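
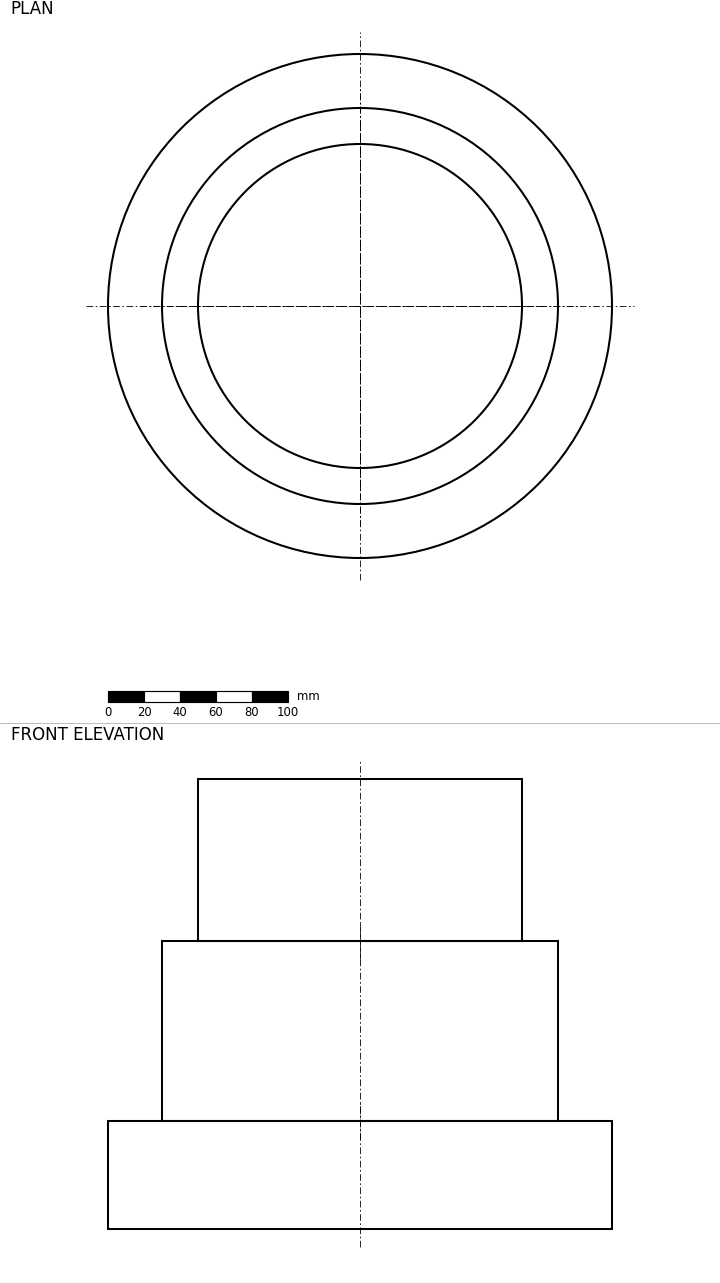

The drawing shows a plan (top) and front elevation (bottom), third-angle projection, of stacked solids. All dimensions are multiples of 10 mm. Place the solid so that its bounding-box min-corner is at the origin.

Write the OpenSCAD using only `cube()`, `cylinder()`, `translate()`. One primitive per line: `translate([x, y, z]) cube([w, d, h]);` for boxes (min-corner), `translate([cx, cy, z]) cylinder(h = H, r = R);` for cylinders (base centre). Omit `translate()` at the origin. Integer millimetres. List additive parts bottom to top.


translate([140, 140, 0]) cylinder(h = 60, r = 140);
translate([140, 140, 60]) cylinder(h = 100, r = 110);
translate([140, 140, 160]) cylinder(h = 90, r = 90);


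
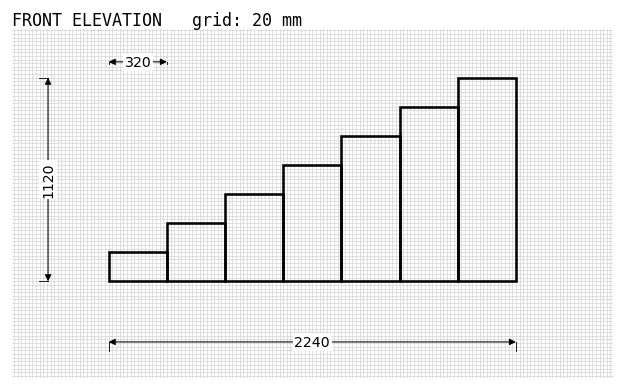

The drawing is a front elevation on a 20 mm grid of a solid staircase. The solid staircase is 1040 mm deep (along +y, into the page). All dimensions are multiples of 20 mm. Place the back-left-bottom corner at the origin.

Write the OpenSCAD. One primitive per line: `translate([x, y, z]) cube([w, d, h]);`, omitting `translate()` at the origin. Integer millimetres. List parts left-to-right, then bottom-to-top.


cube([320, 1040, 160]);
translate([320, 0, 0]) cube([320, 1040, 320]);
translate([640, 0, 0]) cube([320, 1040, 480]);
translate([960, 0, 0]) cube([320, 1040, 640]);
translate([1280, 0, 0]) cube([320, 1040, 800]);
translate([1600, 0, 0]) cube([320, 1040, 960]);
translate([1920, 0, 0]) cube([320, 1040, 1120]);


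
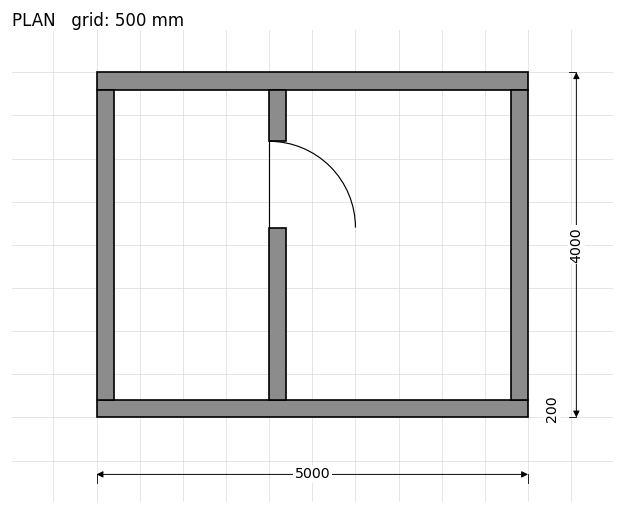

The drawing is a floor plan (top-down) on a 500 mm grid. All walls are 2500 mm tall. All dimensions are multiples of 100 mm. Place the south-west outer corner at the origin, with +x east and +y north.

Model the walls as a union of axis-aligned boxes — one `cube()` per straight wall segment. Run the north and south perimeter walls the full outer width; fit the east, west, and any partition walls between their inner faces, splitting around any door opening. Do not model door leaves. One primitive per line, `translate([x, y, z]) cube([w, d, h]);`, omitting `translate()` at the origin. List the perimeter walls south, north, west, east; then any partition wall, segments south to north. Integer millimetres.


cube([5000, 200, 2500]);
translate([0, 3800, 0]) cube([5000, 200, 2500]);
translate([0, 200, 0]) cube([200, 3600, 2500]);
translate([4800, 200, 0]) cube([200, 3600, 2500]);
translate([2000, 200, 0]) cube([200, 2000, 2500]);
translate([2000, 3200, 0]) cube([200, 600, 2500]);


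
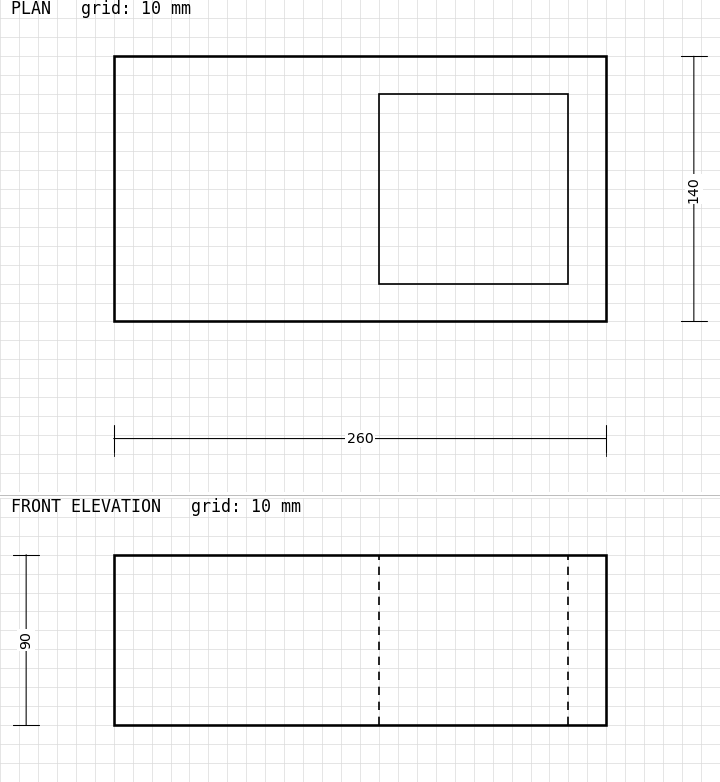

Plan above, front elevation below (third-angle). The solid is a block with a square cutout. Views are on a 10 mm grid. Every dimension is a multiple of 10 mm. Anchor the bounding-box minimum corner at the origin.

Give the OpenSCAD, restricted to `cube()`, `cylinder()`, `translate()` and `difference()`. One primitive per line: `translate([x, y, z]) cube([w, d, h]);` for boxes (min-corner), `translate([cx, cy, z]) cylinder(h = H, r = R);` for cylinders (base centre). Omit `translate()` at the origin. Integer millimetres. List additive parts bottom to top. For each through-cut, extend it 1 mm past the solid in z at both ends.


difference() {
  cube([260, 140, 90]);
  translate([140, 20, -1]) cube([100, 100, 92]);
}


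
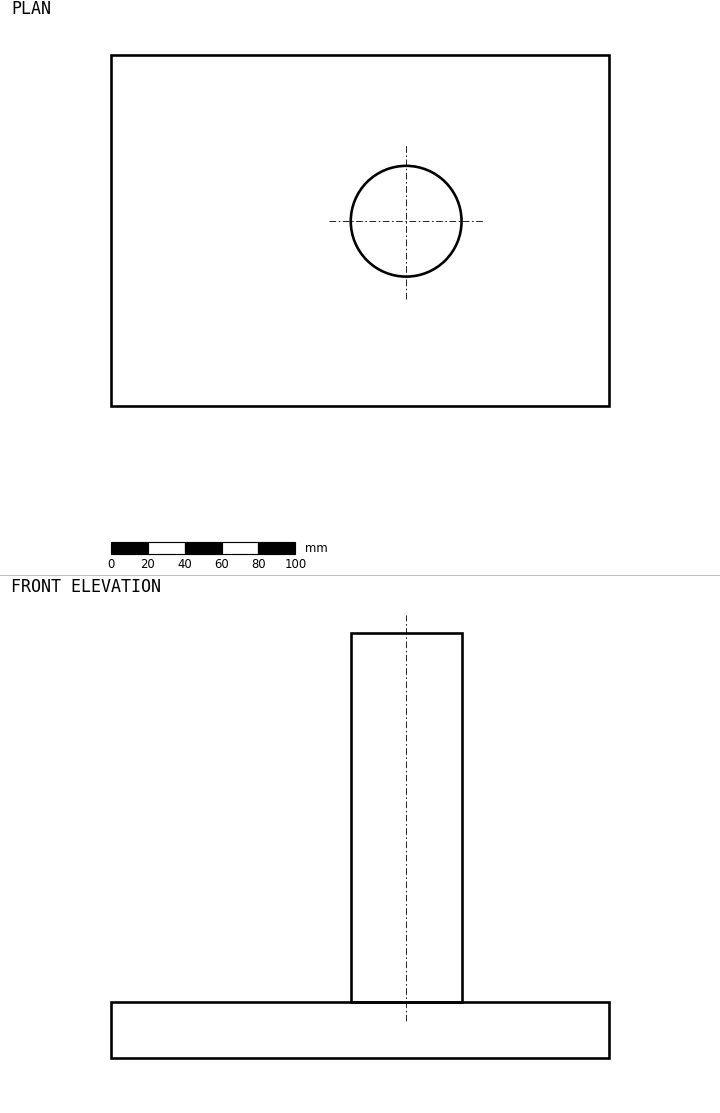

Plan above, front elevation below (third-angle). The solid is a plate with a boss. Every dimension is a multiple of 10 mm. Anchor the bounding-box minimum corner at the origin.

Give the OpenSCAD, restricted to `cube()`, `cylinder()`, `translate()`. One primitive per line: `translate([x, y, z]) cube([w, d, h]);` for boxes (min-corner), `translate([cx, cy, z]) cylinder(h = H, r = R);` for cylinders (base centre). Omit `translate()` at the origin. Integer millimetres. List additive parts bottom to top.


cube([270, 190, 30]);
translate([160, 100, 30]) cylinder(h = 200, r = 30);


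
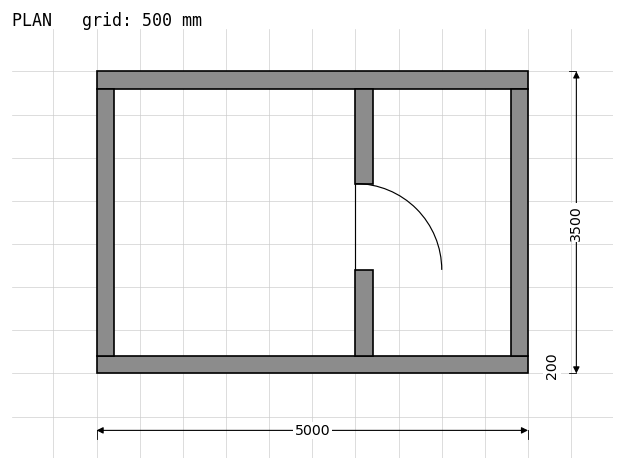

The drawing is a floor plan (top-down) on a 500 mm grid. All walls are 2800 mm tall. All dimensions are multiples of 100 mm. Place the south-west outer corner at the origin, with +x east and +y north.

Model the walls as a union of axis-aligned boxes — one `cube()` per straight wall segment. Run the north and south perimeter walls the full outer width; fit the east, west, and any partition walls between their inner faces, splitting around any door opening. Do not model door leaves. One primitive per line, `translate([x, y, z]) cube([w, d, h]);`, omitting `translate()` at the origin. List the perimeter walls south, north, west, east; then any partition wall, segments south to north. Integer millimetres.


cube([5000, 200, 2800]);
translate([0, 3300, 0]) cube([5000, 200, 2800]);
translate([0, 200, 0]) cube([200, 3100, 2800]);
translate([4800, 200, 0]) cube([200, 3100, 2800]);
translate([3000, 200, 0]) cube([200, 1000, 2800]);
translate([3000, 2200, 0]) cube([200, 1100, 2800]);


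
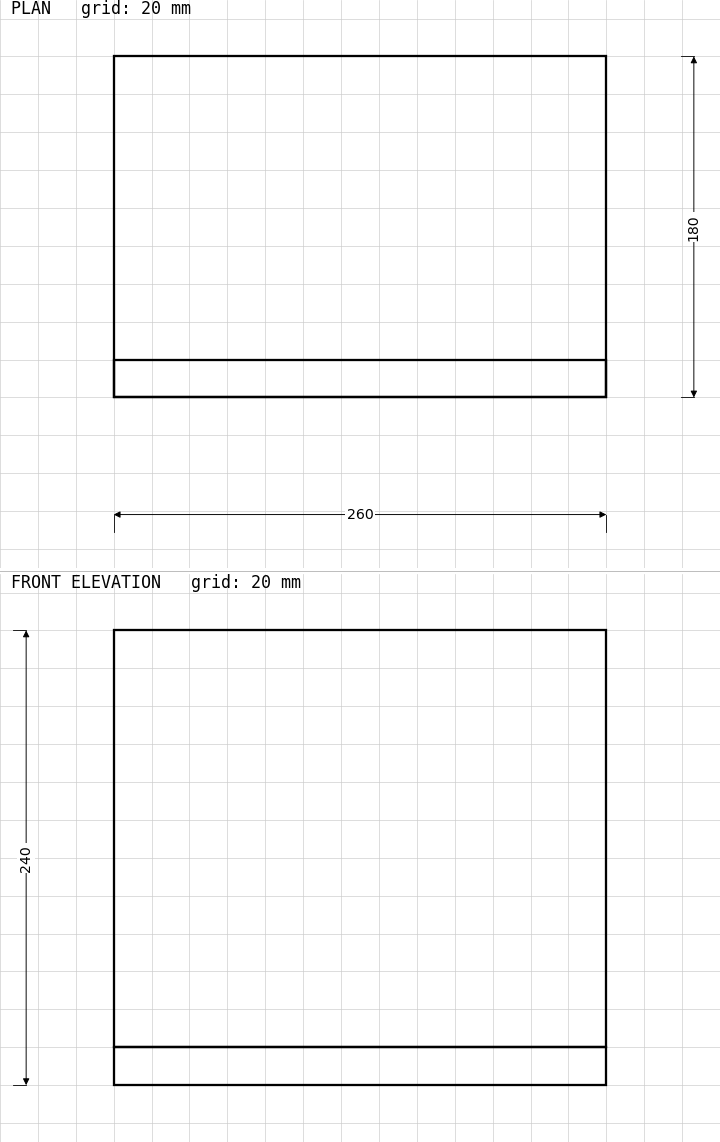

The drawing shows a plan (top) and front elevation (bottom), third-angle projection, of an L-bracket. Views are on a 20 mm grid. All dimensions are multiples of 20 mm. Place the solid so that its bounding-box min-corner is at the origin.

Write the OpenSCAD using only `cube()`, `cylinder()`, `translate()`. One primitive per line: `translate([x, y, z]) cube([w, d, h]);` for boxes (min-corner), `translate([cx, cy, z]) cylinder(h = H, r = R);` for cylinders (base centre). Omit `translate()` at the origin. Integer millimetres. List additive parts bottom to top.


cube([260, 180, 20]);
translate([0, 0, 20]) cube([260, 20, 220]);


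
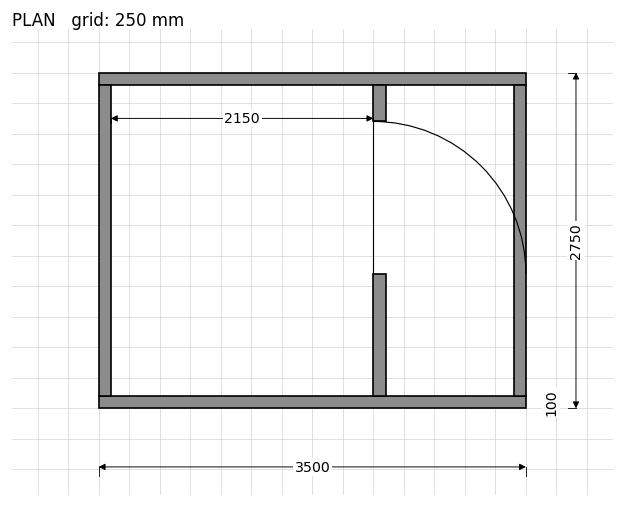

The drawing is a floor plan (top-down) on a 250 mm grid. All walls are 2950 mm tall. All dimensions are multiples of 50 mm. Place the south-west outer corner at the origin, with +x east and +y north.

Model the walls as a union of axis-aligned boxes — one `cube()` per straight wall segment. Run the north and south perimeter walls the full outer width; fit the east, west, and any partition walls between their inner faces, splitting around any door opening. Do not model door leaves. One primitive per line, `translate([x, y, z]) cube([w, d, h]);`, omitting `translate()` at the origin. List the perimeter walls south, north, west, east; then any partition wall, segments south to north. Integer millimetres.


cube([3500, 100, 2950]);
translate([0, 2650, 0]) cube([3500, 100, 2950]);
translate([0, 100, 0]) cube([100, 2550, 2950]);
translate([3400, 100, 0]) cube([100, 2550, 2950]);
translate([2250, 100, 0]) cube([100, 1000, 2950]);
translate([2250, 2350, 0]) cube([100, 300, 2950]);


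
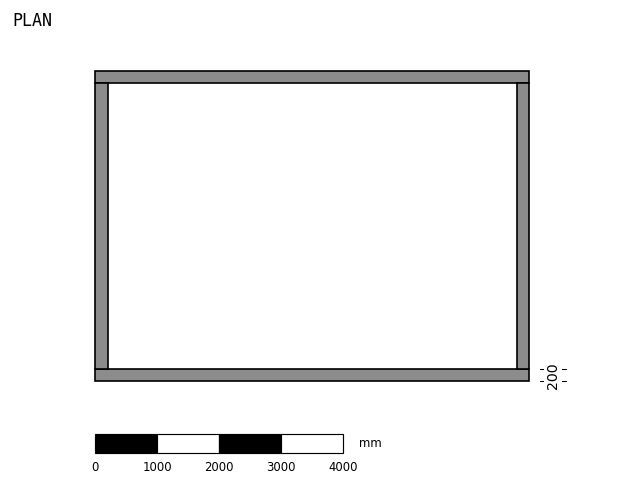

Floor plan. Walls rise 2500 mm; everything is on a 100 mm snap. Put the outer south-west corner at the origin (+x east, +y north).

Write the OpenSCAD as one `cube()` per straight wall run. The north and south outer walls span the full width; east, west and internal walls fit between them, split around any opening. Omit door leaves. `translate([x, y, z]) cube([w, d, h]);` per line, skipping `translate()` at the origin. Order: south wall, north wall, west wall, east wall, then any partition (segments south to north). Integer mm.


cube([7000, 200, 2500]);
translate([0, 4800, 0]) cube([7000, 200, 2500]);
translate([0, 200, 0]) cube([200, 4600, 2500]);
translate([6800, 200, 0]) cube([200, 4600, 2500]);


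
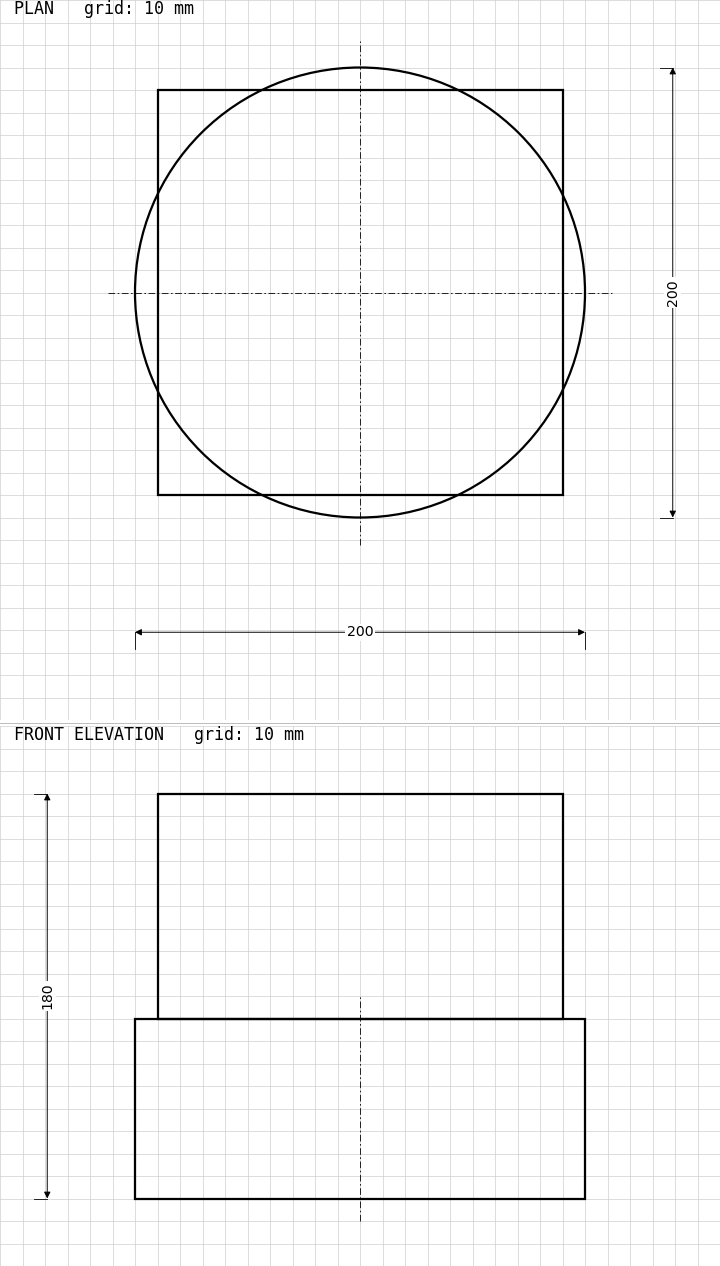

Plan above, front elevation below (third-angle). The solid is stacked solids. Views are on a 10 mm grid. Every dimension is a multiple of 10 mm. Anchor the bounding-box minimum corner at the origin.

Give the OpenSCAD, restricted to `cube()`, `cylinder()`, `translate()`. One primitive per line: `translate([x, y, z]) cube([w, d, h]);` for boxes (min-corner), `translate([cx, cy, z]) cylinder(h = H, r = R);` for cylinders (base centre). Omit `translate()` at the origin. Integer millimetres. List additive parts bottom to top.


translate([100, 100, 0]) cylinder(h = 80, r = 100);
translate([10, 10, 80]) cube([180, 180, 100]);


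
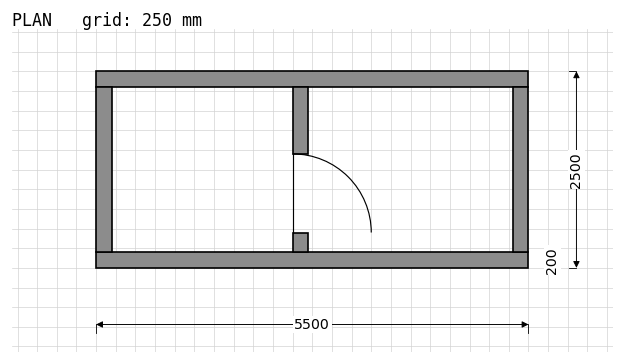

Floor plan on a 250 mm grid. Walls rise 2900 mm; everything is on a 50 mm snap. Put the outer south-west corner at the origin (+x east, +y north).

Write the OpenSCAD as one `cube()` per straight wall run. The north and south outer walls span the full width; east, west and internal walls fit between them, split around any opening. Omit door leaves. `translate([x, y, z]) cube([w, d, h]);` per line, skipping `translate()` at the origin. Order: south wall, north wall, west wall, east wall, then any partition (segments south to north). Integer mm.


cube([5500, 200, 2900]);
translate([0, 2300, 0]) cube([5500, 200, 2900]);
translate([0, 200, 0]) cube([200, 2100, 2900]);
translate([5300, 200, 0]) cube([200, 2100, 2900]);
translate([2500, 200, 0]) cube([200, 250, 2900]);
translate([2500, 1450, 0]) cube([200, 850, 2900]);


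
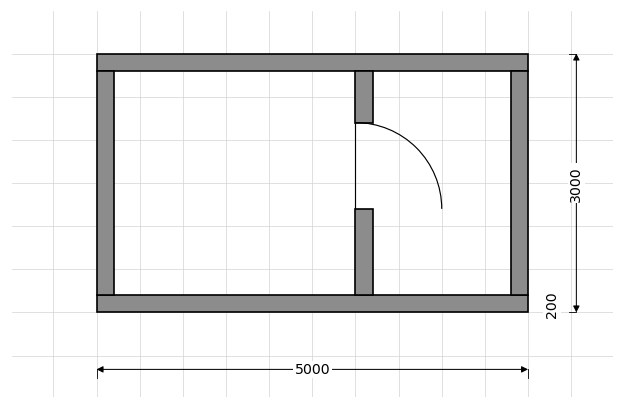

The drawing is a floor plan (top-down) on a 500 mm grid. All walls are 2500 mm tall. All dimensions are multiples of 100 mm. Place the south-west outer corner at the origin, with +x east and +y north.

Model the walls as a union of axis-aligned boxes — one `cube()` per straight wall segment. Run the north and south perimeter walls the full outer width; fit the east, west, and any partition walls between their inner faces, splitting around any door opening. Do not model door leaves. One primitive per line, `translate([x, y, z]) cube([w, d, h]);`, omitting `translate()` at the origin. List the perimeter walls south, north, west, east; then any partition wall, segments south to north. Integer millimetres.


cube([5000, 200, 2500]);
translate([0, 2800, 0]) cube([5000, 200, 2500]);
translate([0, 200, 0]) cube([200, 2600, 2500]);
translate([4800, 200, 0]) cube([200, 2600, 2500]);
translate([3000, 200, 0]) cube([200, 1000, 2500]);
translate([3000, 2200, 0]) cube([200, 600, 2500]);


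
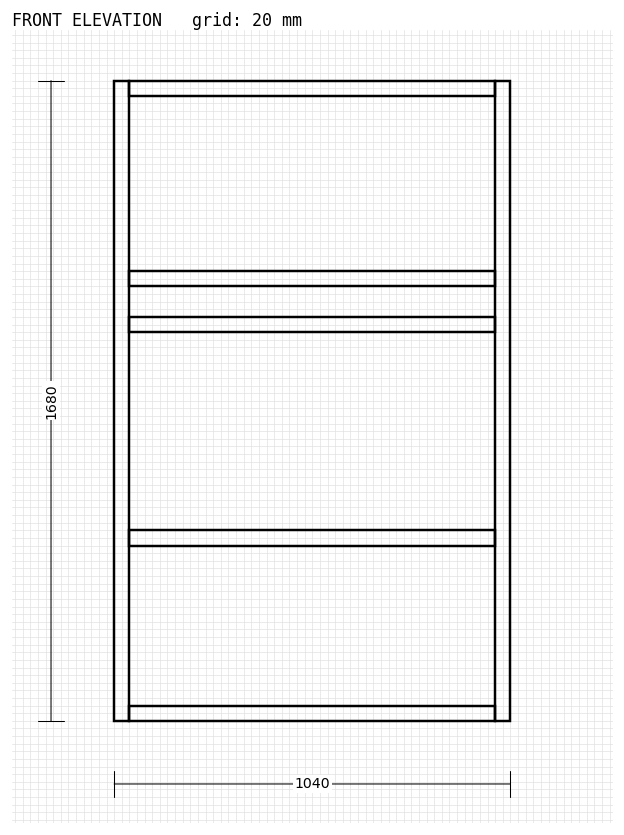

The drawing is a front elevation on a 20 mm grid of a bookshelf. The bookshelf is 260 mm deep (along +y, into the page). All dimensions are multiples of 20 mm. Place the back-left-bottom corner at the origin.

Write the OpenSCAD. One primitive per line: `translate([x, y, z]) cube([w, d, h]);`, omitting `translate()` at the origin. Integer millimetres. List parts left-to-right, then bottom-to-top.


cube([40, 260, 1680]);
translate([40, 0, 0]) cube([960, 260, 40]);
translate([40, 0, 460]) cube([960, 260, 40]);
translate([40, 0, 1020]) cube([960, 260, 40]);
translate([40, 0, 1140]) cube([960, 260, 40]);
translate([40, 0, 1640]) cube([960, 260, 40]);
translate([1000, 0, 0]) cube([40, 260, 1680]);


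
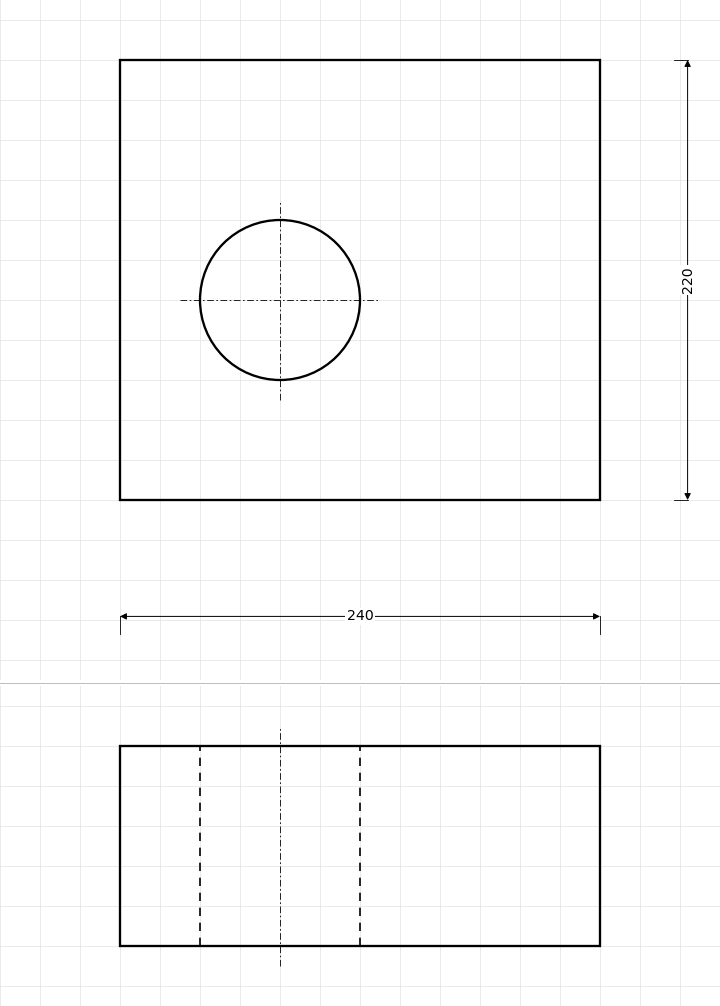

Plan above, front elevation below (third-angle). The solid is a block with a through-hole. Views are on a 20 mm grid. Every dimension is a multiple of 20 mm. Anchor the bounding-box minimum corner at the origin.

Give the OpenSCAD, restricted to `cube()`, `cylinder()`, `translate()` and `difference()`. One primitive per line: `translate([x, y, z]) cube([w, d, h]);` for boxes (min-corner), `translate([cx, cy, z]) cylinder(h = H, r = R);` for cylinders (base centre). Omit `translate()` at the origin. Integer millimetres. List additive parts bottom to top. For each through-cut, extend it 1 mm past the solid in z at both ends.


difference() {
  cube([240, 220, 100]);
  translate([80, 100, -1]) cylinder(h = 102, r = 40);
}


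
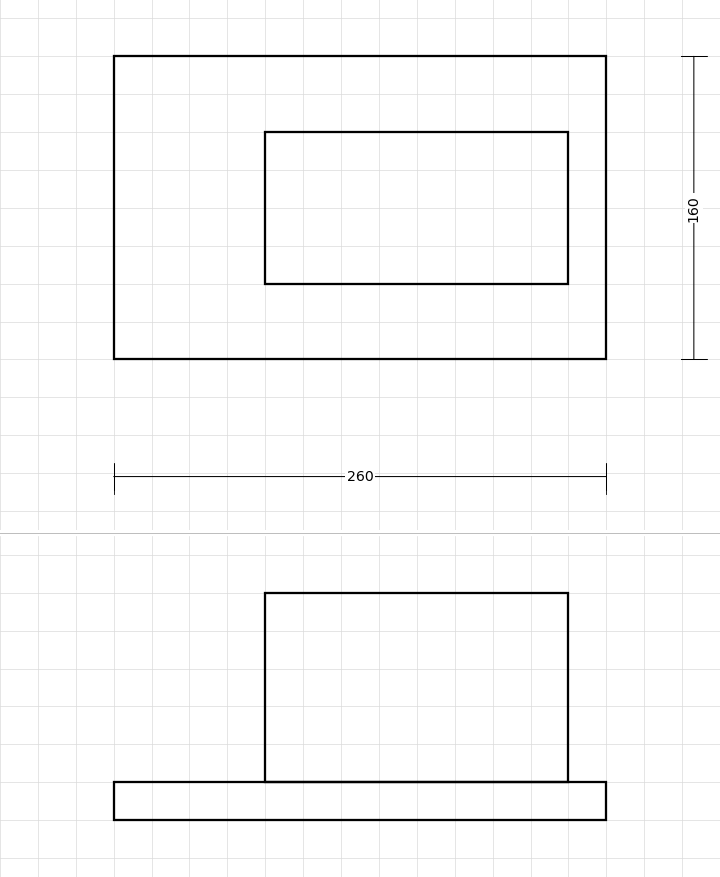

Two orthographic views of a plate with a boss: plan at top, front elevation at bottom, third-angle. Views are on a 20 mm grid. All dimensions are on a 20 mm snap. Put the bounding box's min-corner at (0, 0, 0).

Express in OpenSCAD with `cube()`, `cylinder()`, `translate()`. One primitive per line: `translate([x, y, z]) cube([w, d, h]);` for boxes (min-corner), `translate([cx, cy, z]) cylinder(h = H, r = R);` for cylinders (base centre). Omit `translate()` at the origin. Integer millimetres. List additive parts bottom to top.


cube([260, 160, 20]);
translate([80, 40, 20]) cube([160, 80, 100]);


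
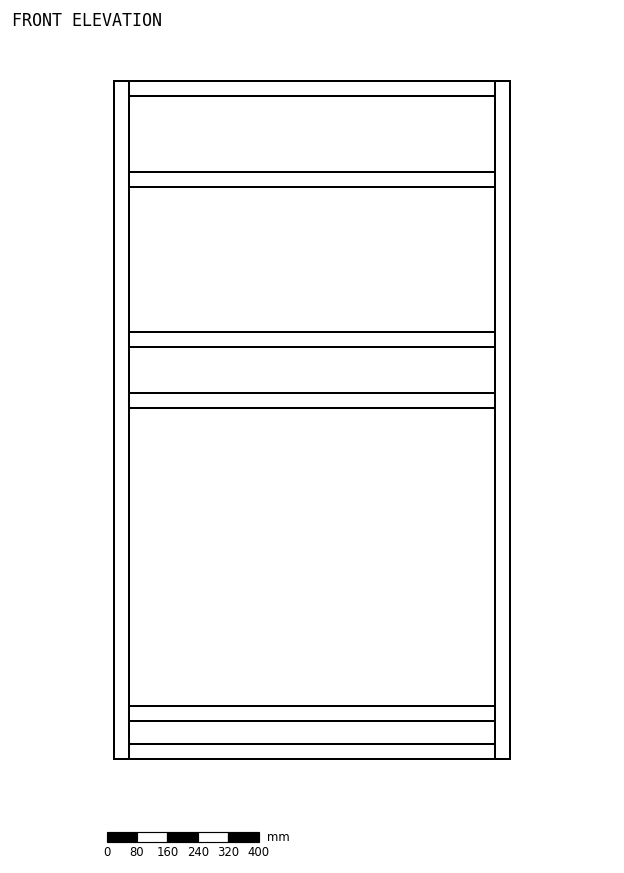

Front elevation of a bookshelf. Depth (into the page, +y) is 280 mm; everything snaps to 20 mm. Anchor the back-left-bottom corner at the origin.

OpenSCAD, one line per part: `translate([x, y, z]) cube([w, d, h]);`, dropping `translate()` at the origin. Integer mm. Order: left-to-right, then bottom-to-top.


cube([40, 280, 1780]);
translate([40, 0, 0]) cube([960, 280, 40]);
translate([40, 0, 100]) cube([960, 280, 40]);
translate([40, 0, 920]) cube([960, 280, 40]);
translate([40, 0, 1080]) cube([960, 280, 40]);
translate([40, 0, 1500]) cube([960, 280, 40]);
translate([40, 0, 1740]) cube([960, 280, 40]);
translate([1000, 0, 0]) cube([40, 280, 1780]);


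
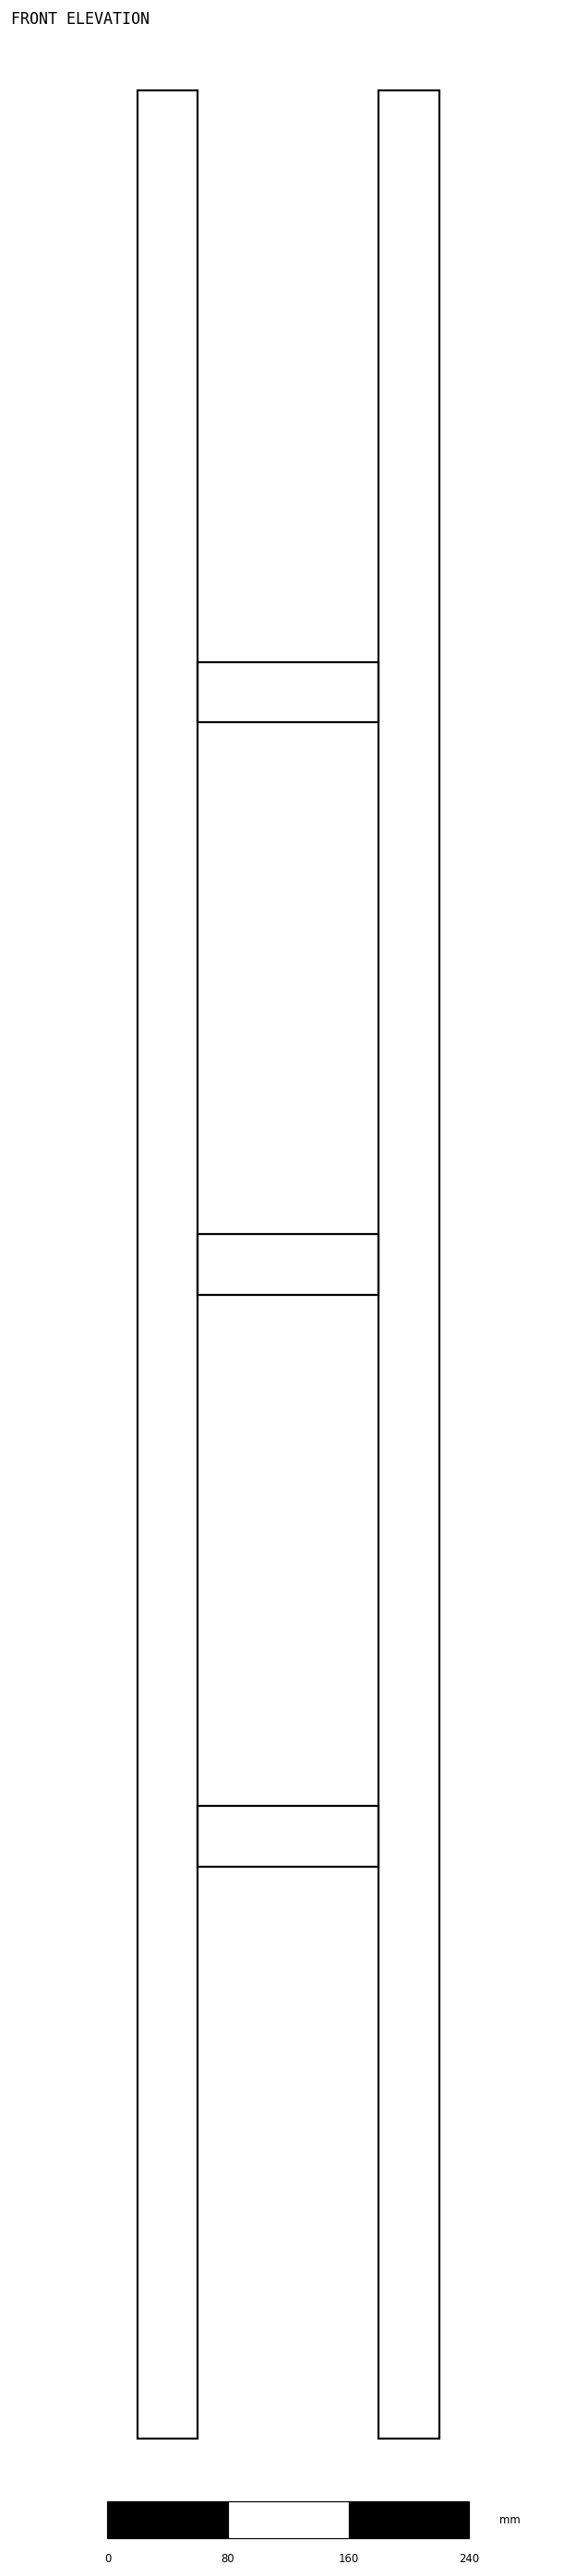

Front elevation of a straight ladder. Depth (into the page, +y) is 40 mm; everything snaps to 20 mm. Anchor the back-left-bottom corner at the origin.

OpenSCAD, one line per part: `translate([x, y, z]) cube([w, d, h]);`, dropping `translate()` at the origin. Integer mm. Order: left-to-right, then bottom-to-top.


cube([40, 40, 1560]);
translate([40, 0, 380]) cube([120, 40, 40]);
translate([40, 0, 760]) cube([120, 40, 40]);
translate([40, 0, 1140]) cube([120, 40, 40]);
translate([160, 0, 0]) cube([40, 40, 1560]);


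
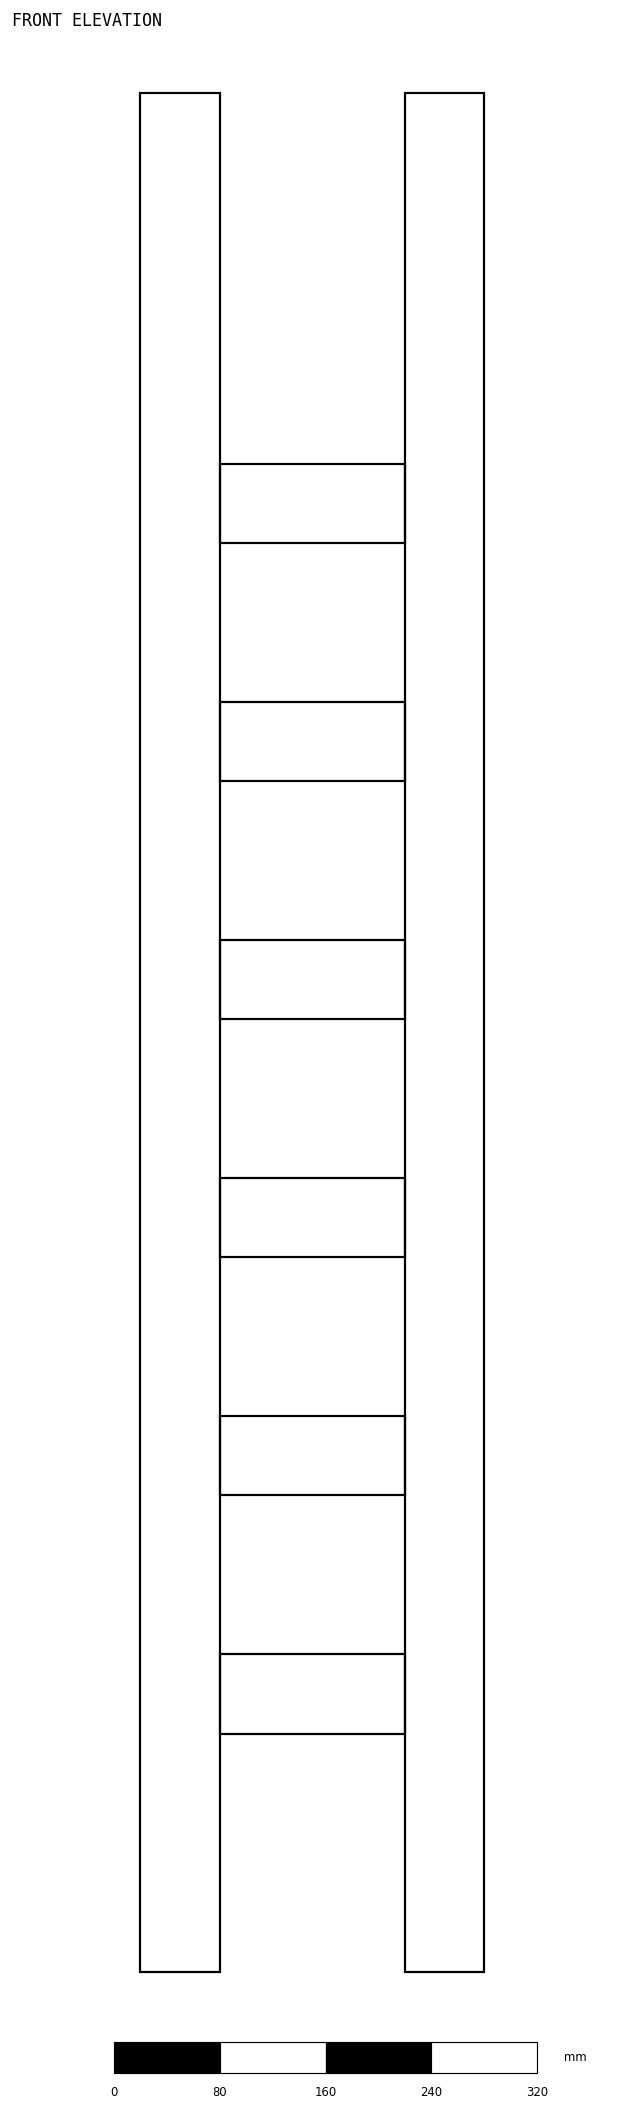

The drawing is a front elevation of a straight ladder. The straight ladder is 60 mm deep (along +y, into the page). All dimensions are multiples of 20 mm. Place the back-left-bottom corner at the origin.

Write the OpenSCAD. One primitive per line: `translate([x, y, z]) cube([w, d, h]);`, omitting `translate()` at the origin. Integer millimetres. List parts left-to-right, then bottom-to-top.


cube([60, 60, 1420]);
translate([60, 0, 180]) cube([140, 60, 60]);
translate([60, 0, 360]) cube([140, 60, 60]);
translate([60, 0, 540]) cube([140, 60, 60]);
translate([60, 0, 720]) cube([140, 60, 60]);
translate([60, 0, 900]) cube([140, 60, 60]);
translate([60, 0, 1080]) cube([140, 60, 60]);
translate([200, 0, 0]) cube([60, 60, 1420]);


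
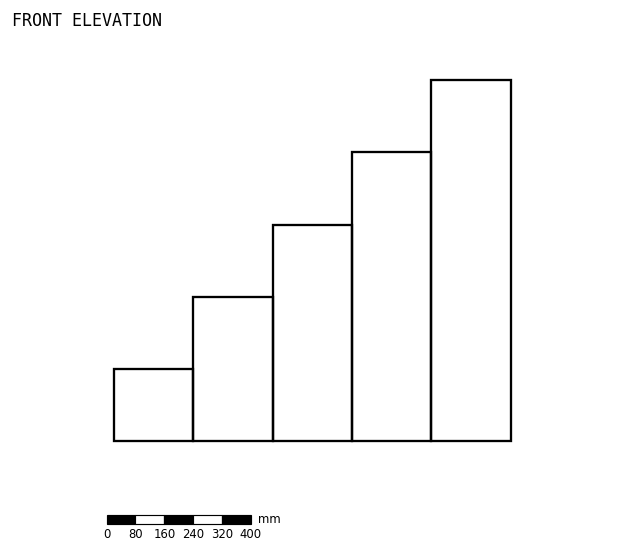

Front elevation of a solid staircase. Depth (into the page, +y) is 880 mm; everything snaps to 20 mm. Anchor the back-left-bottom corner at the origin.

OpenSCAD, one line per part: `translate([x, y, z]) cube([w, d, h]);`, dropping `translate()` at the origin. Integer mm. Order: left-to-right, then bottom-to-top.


cube([220, 880, 200]);
translate([220, 0, 0]) cube([220, 880, 400]);
translate([440, 0, 0]) cube([220, 880, 600]);
translate([660, 0, 0]) cube([220, 880, 800]);
translate([880, 0, 0]) cube([220, 880, 1000]);


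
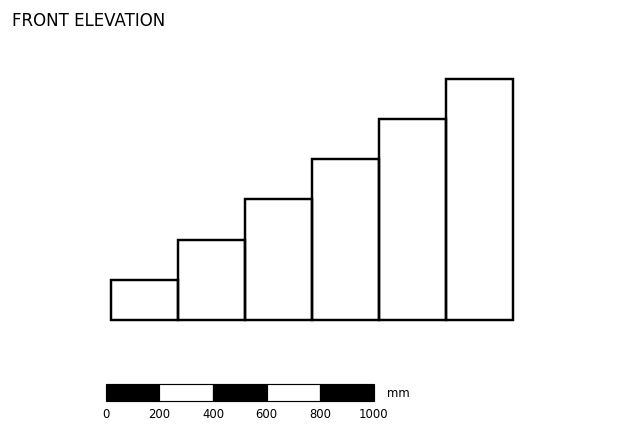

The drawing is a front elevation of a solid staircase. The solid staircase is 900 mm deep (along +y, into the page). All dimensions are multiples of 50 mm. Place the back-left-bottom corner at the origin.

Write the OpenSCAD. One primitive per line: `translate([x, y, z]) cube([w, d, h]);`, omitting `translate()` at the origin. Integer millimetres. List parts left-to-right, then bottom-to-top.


cube([250, 900, 150]);
translate([250, 0, 0]) cube([250, 900, 300]);
translate([500, 0, 0]) cube([250, 900, 450]);
translate([750, 0, 0]) cube([250, 900, 600]);
translate([1000, 0, 0]) cube([250, 900, 750]);
translate([1250, 0, 0]) cube([250, 900, 900]);


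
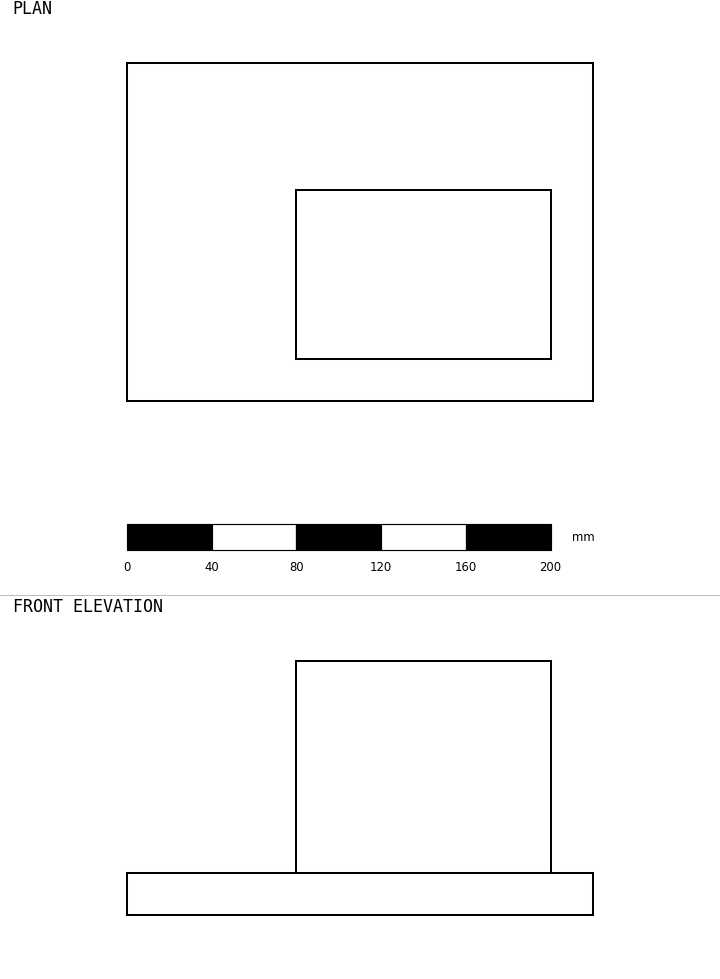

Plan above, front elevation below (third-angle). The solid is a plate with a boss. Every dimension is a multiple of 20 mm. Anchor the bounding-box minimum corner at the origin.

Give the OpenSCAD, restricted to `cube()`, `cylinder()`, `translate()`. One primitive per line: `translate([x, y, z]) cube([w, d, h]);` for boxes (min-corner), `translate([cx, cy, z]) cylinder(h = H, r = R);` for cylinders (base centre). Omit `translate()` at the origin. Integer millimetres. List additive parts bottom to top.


cube([220, 160, 20]);
translate([80, 20, 20]) cube([120, 80, 100]);


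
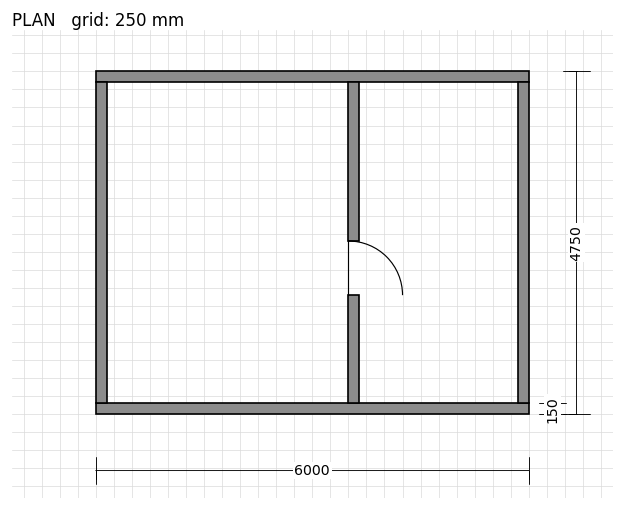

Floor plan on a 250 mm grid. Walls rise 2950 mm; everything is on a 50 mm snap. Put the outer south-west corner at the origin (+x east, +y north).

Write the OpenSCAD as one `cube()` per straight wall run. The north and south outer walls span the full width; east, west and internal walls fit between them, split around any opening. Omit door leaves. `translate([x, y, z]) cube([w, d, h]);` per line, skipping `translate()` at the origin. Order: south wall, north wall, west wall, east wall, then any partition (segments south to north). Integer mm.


cube([6000, 150, 2950]);
translate([0, 4600, 0]) cube([6000, 150, 2950]);
translate([0, 150, 0]) cube([150, 4450, 2950]);
translate([5850, 150, 0]) cube([150, 4450, 2950]);
translate([3500, 150, 0]) cube([150, 1500, 2950]);
translate([3500, 2400, 0]) cube([150, 2200, 2950]);


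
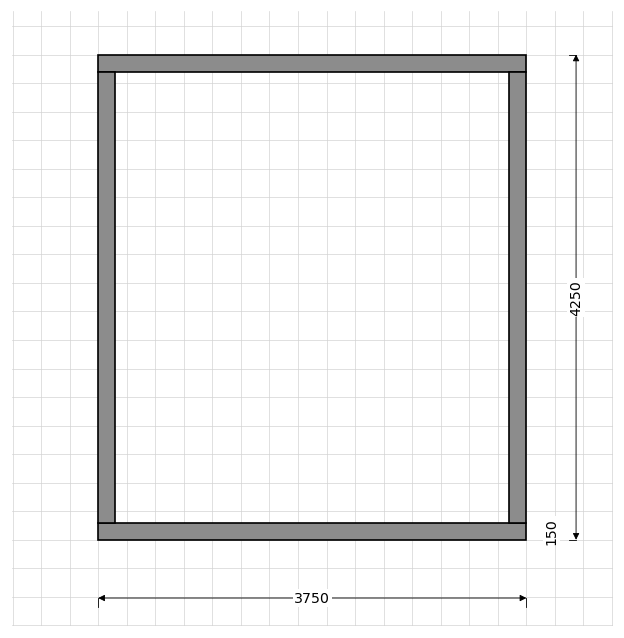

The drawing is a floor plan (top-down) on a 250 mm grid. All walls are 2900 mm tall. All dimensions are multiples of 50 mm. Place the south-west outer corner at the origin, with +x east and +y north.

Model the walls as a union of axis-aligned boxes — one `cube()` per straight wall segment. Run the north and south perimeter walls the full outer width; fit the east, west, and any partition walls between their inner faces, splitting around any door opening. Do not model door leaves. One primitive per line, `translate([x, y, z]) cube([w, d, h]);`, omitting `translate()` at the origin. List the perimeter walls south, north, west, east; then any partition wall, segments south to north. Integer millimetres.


cube([3750, 150, 2900]);
translate([0, 4100, 0]) cube([3750, 150, 2900]);
translate([0, 150, 0]) cube([150, 3950, 2900]);
translate([3600, 150, 0]) cube([150, 3950, 2900]);


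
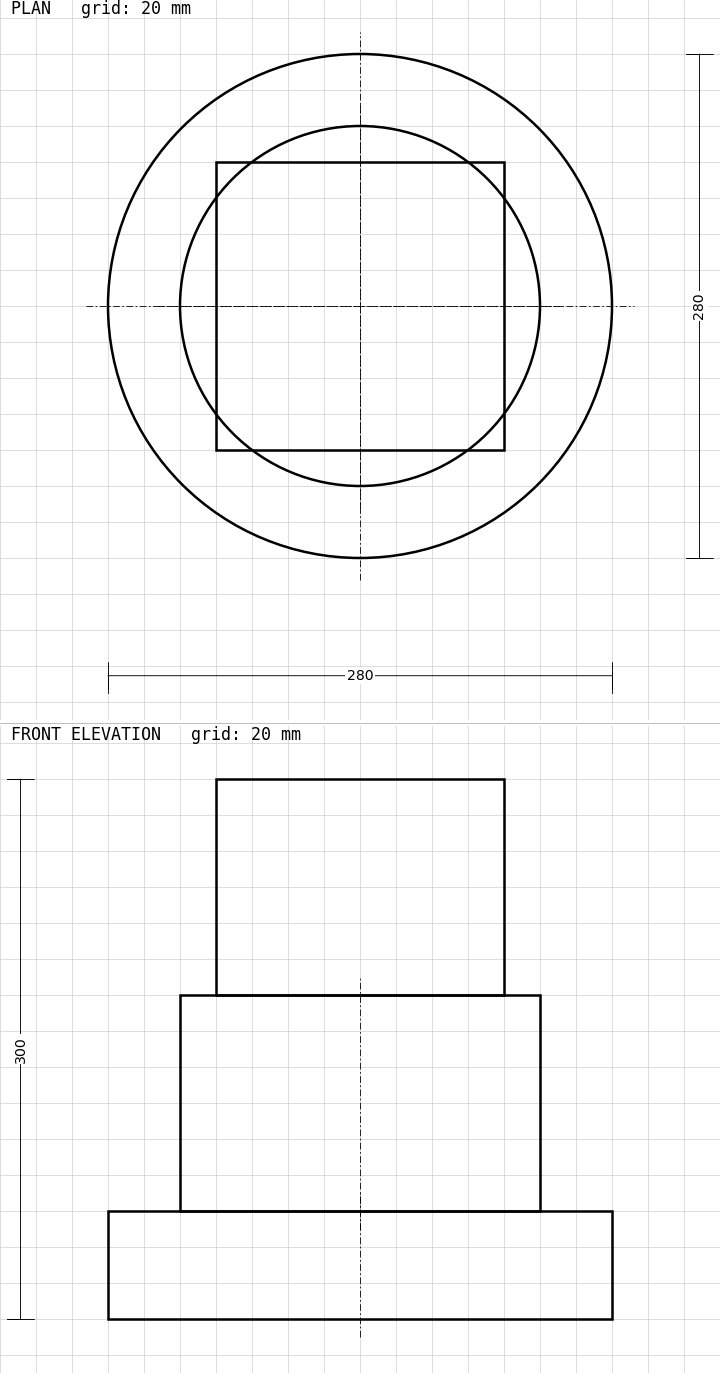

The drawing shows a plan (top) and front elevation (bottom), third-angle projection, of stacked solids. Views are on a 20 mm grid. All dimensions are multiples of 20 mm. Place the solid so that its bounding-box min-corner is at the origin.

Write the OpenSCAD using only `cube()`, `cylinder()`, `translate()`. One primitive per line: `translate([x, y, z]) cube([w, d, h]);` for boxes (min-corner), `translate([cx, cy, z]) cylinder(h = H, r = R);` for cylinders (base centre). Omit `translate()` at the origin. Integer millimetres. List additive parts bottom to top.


translate([140, 140, 0]) cylinder(h = 60, r = 140);
translate([140, 140, 60]) cylinder(h = 120, r = 100);
translate([60, 60, 180]) cube([160, 160, 120]);


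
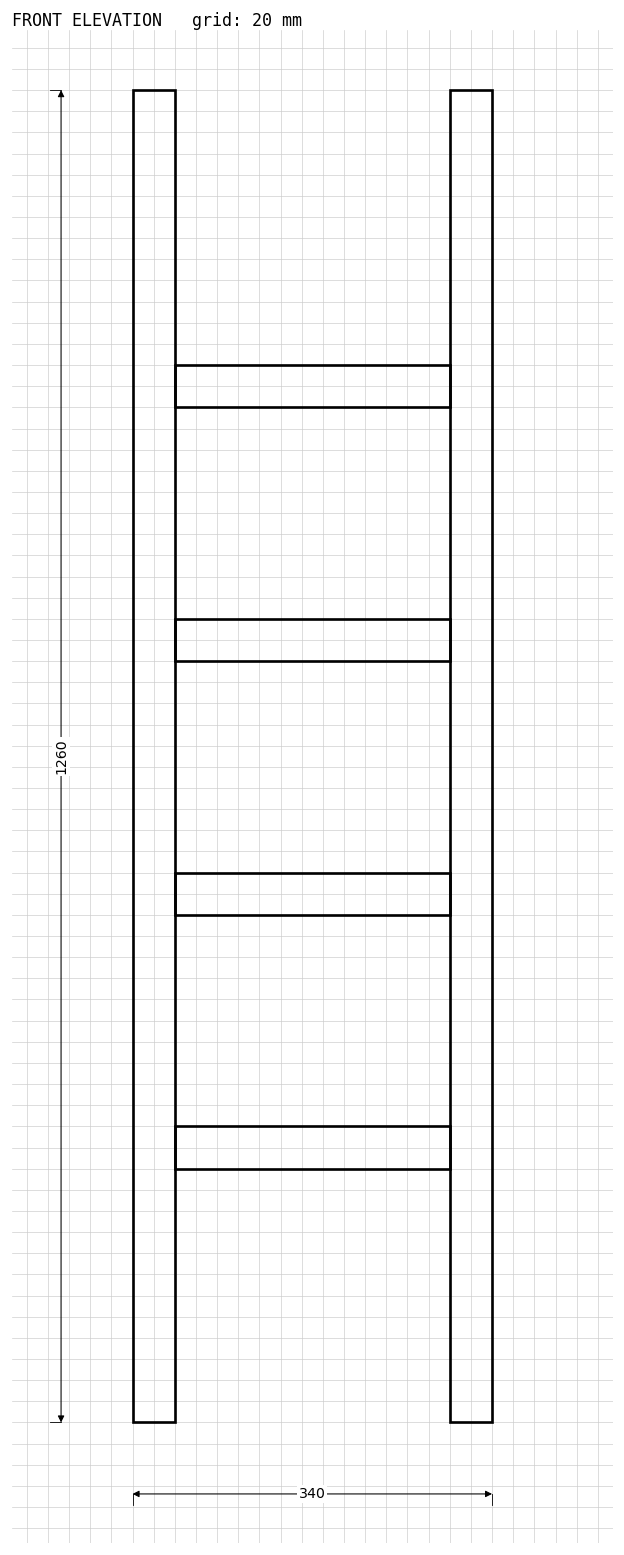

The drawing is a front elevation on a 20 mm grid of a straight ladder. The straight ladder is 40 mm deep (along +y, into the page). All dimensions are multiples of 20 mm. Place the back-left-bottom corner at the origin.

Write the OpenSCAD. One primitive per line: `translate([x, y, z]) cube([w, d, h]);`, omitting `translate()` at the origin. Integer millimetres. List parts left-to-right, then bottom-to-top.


cube([40, 40, 1260]);
translate([40, 0, 240]) cube([260, 40, 40]);
translate([40, 0, 480]) cube([260, 40, 40]);
translate([40, 0, 720]) cube([260, 40, 40]);
translate([40, 0, 960]) cube([260, 40, 40]);
translate([300, 0, 0]) cube([40, 40, 1260]);


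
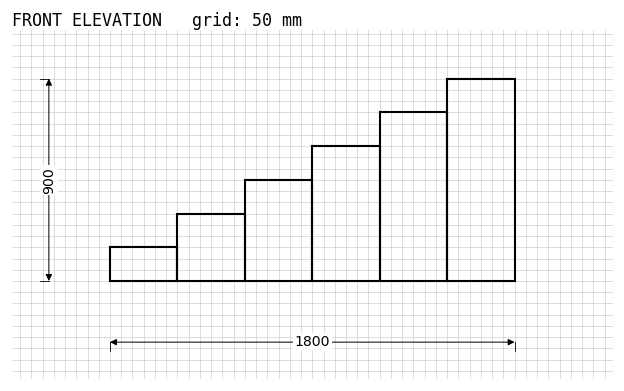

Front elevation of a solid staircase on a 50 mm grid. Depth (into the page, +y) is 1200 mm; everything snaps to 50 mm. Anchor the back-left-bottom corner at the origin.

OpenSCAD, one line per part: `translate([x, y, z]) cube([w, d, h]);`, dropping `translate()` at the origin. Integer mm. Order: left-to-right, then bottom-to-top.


cube([300, 1200, 150]);
translate([300, 0, 0]) cube([300, 1200, 300]);
translate([600, 0, 0]) cube([300, 1200, 450]);
translate([900, 0, 0]) cube([300, 1200, 600]);
translate([1200, 0, 0]) cube([300, 1200, 750]);
translate([1500, 0, 0]) cube([300, 1200, 900]);


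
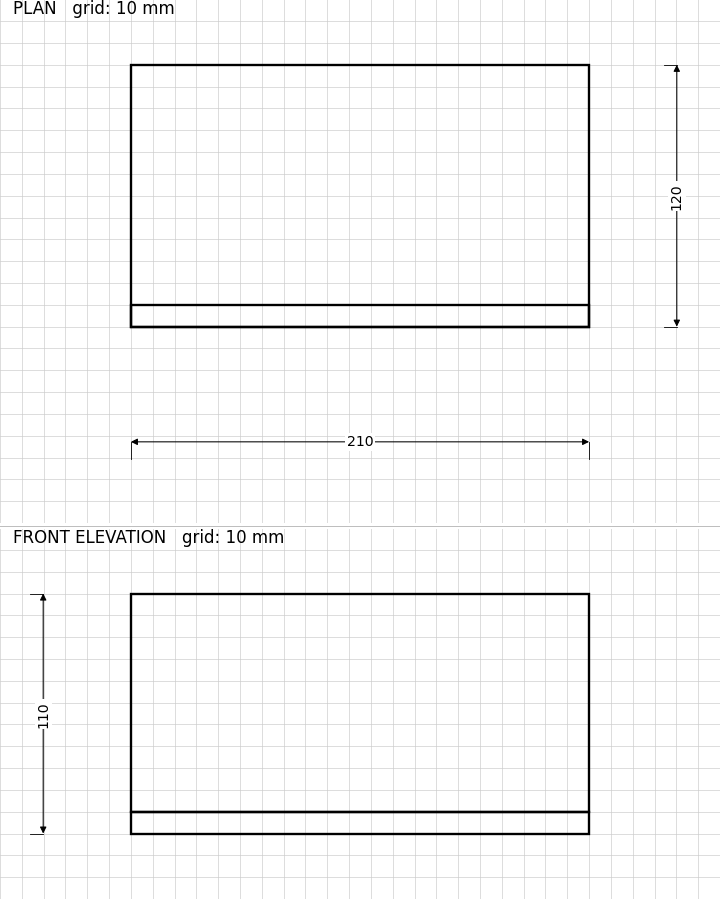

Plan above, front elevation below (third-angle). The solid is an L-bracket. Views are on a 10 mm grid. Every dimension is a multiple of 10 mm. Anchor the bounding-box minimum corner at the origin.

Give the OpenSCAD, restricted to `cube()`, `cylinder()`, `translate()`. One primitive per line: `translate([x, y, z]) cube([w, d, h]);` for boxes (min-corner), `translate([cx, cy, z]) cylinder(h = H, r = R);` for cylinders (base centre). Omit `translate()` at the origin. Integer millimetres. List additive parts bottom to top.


cube([210, 120, 10]);
translate([0, 0, 10]) cube([210, 10, 100]);


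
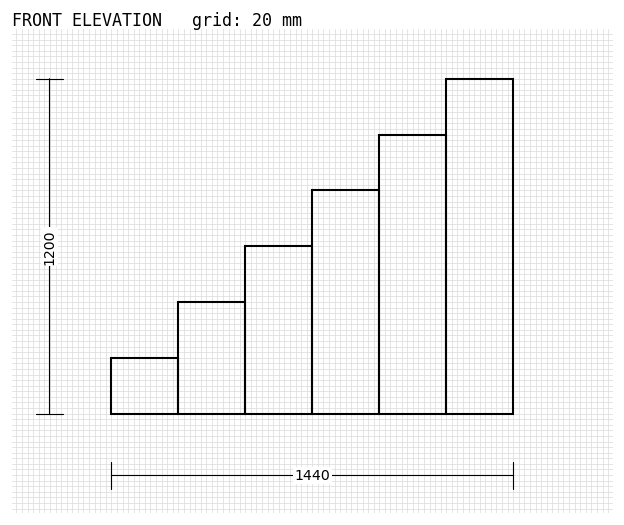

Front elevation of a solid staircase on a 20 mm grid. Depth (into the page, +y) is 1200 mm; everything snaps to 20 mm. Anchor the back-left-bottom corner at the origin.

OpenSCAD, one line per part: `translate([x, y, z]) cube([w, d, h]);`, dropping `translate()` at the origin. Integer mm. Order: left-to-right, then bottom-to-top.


cube([240, 1200, 200]);
translate([240, 0, 0]) cube([240, 1200, 400]);
translate([480, 0, 0]) cube([240, 1200, 600]);
translate([720, 0, 0]) cube([240, 1200, 800]);
translate([960, 0, 0]) cube([240, 1200, 1000]);
translate([1200, 0, 0]) cube([240, 1200, 1200]);


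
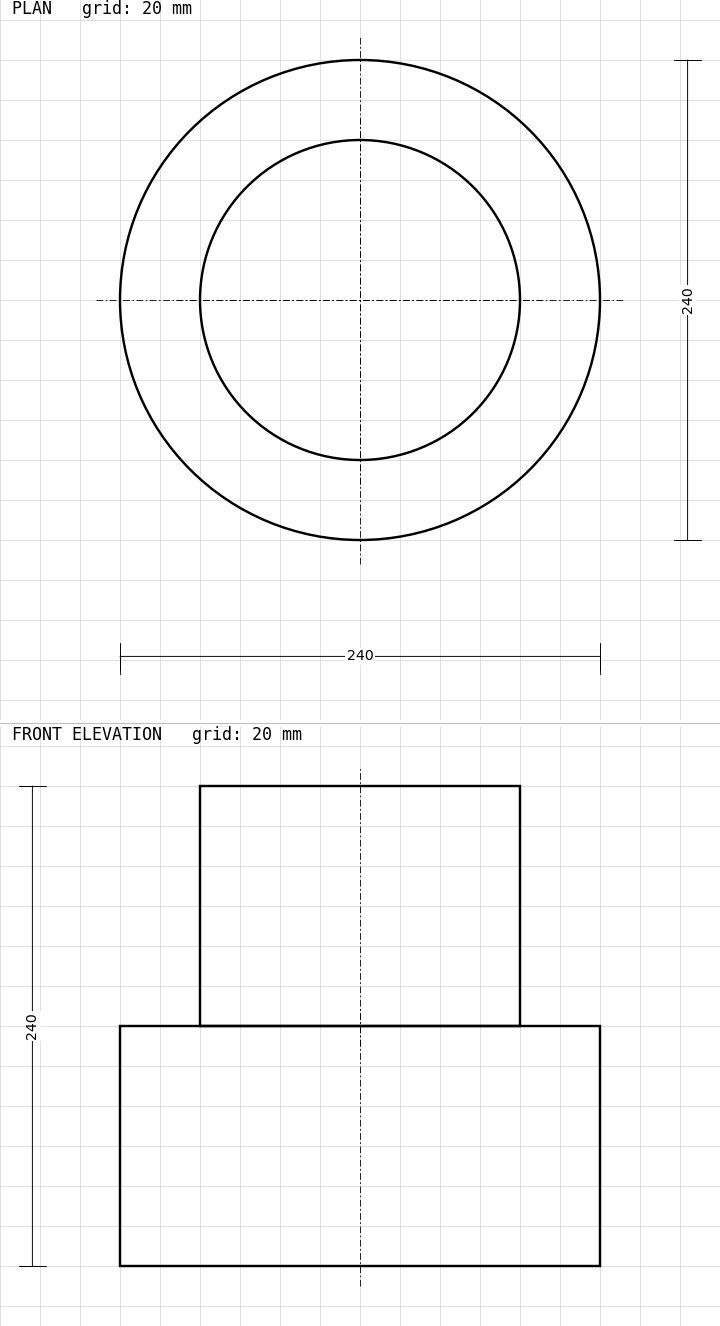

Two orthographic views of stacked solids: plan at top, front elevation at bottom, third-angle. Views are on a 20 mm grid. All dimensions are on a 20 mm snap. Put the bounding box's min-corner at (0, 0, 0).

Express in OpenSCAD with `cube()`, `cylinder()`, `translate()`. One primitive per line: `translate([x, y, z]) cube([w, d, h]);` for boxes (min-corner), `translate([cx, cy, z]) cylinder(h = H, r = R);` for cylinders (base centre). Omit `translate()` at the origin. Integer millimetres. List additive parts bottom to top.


translate([120, 120, 0]) cylinder(h = 120, r = 120);
translate([120, 120, 120]) cylinder(h = 120, r = 80);


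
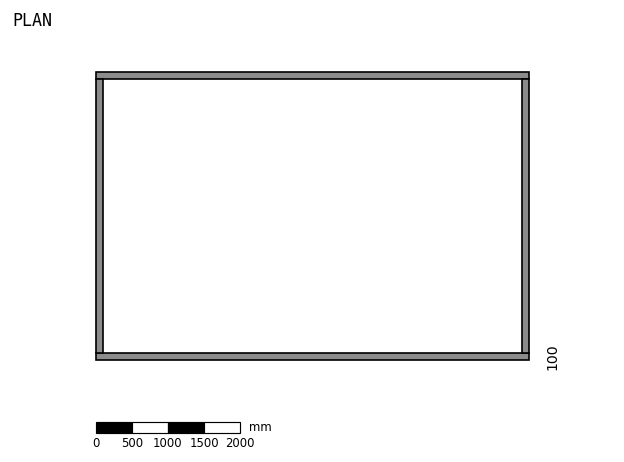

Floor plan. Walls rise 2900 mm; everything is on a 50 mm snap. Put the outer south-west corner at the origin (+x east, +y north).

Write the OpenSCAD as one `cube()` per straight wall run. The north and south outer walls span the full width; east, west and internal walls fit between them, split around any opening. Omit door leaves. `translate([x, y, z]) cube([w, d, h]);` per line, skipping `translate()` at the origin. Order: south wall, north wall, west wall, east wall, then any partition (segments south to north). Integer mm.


cube([6000, 100, 2900]);
translate([0, 3900, 0]) cube([6000, 100, 2900]);
translate([0, 100, 0]) cube([100, 3800, 2900]);
translate([5900, 100, 0]) cube([100, 3800, 2900]);


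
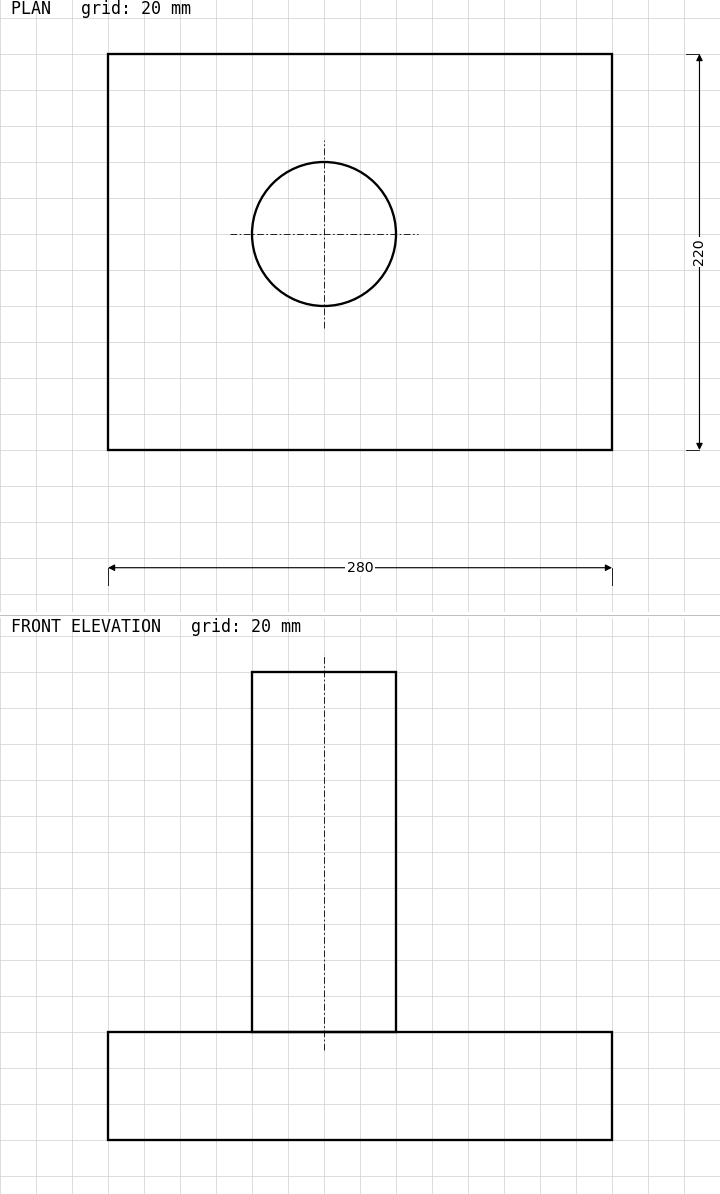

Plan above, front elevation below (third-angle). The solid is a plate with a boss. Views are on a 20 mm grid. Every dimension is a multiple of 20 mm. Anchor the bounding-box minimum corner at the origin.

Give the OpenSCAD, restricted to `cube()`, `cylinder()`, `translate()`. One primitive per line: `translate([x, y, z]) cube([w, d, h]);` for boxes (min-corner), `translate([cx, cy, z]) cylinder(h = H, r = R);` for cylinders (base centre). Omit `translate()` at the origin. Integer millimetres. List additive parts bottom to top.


cube([280, 220, 60]);
translate([120, 120, 60]) cylinder(h = 200, r = 40);


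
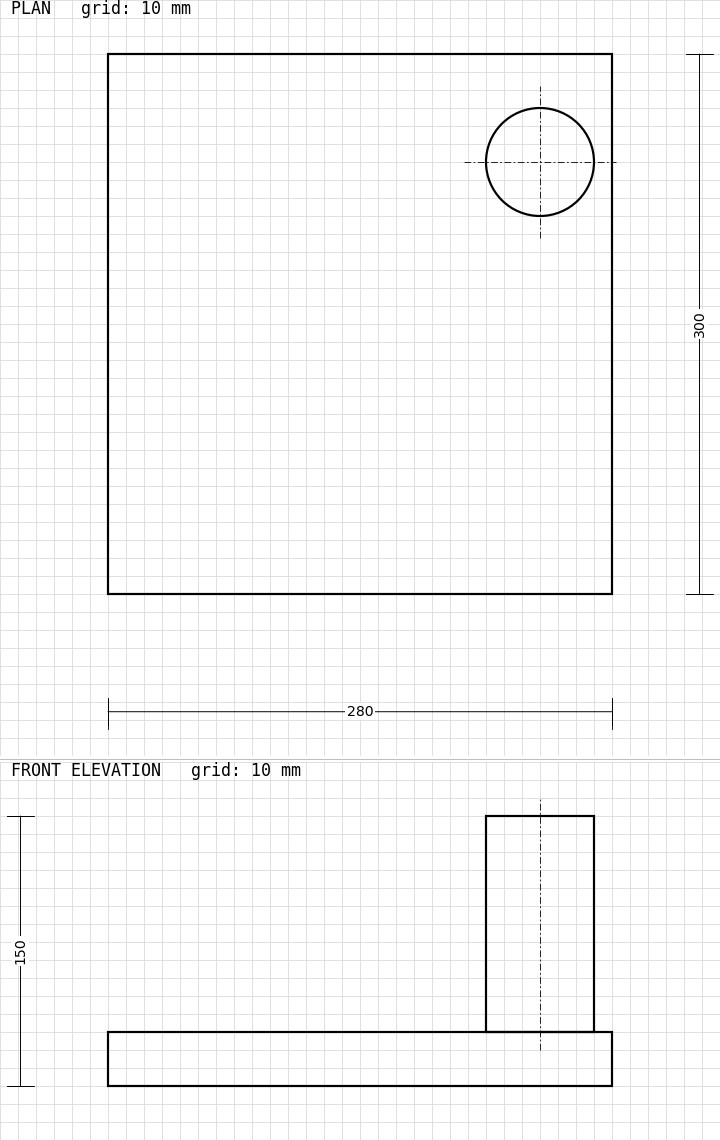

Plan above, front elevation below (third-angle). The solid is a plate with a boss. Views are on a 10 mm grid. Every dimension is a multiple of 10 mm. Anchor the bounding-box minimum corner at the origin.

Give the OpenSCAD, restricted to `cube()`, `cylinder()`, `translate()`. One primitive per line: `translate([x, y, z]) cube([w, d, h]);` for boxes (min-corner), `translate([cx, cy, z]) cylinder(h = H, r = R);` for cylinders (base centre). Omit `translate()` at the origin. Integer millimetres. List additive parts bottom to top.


cube([280, 300, 30]);
translate([240, 240, 30]) cylinder(h = 120, r = 30);


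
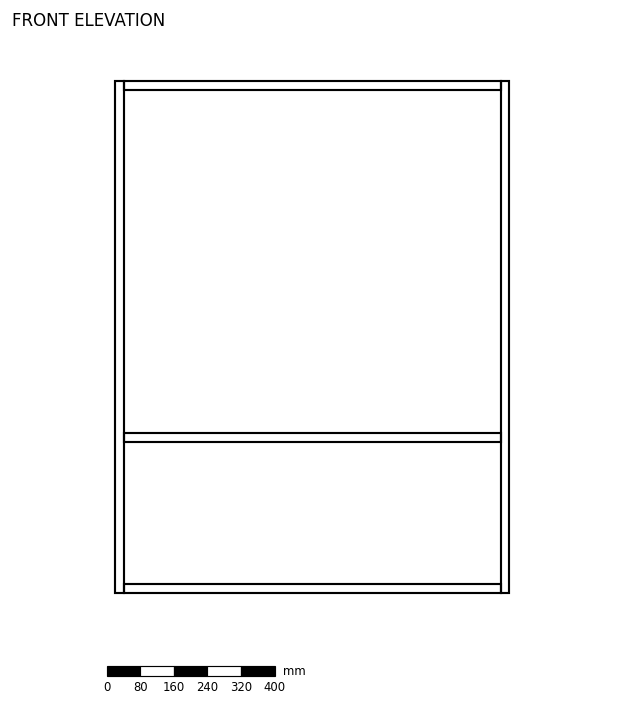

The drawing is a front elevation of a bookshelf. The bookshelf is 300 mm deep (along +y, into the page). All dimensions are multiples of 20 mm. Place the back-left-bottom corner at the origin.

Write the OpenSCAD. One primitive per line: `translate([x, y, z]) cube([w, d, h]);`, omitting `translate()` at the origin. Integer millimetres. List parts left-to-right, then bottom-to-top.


cube([20, 300, 1220]);
translate([20, 0, 0]) cube([900, 300, 20]);
translate([20, 0, 360]) cube([900, 300, 20]);
translate([20, 0, 1200]) cube([900, 300, 20]);
translate([920, 0, 0]) cube([20, 300, 1220]);


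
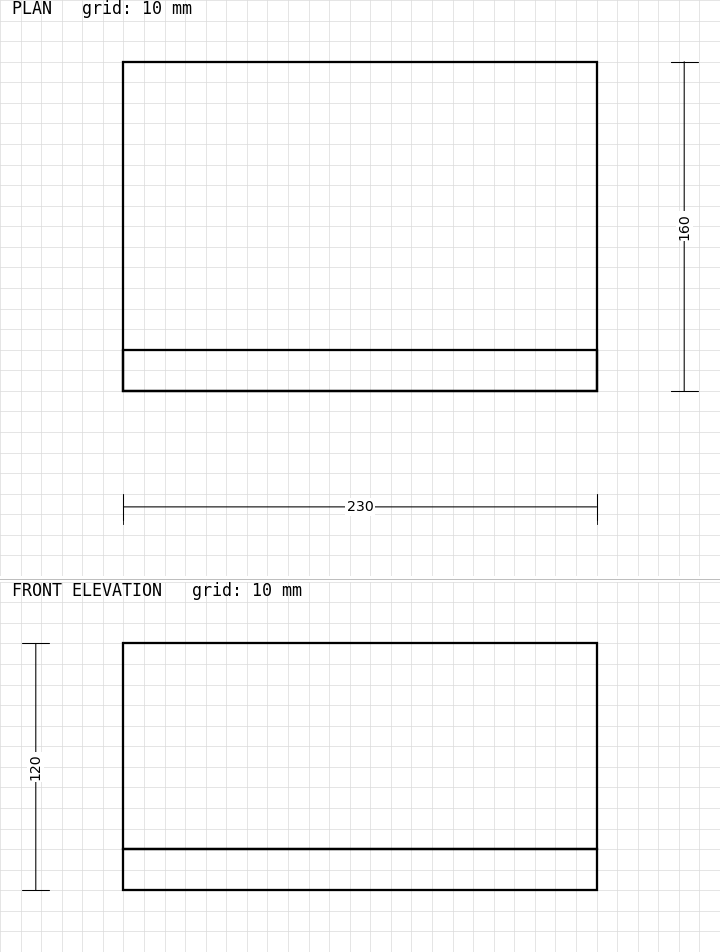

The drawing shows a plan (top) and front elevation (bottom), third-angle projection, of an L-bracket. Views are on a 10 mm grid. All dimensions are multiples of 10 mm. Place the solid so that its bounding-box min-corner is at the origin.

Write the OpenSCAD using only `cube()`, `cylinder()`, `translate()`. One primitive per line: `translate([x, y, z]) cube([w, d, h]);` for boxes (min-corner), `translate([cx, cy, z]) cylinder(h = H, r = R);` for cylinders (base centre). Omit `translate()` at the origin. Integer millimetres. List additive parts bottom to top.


cube([230, 160, 20]);
translate([0, 0, 20]) cube([230, 20, 100]);


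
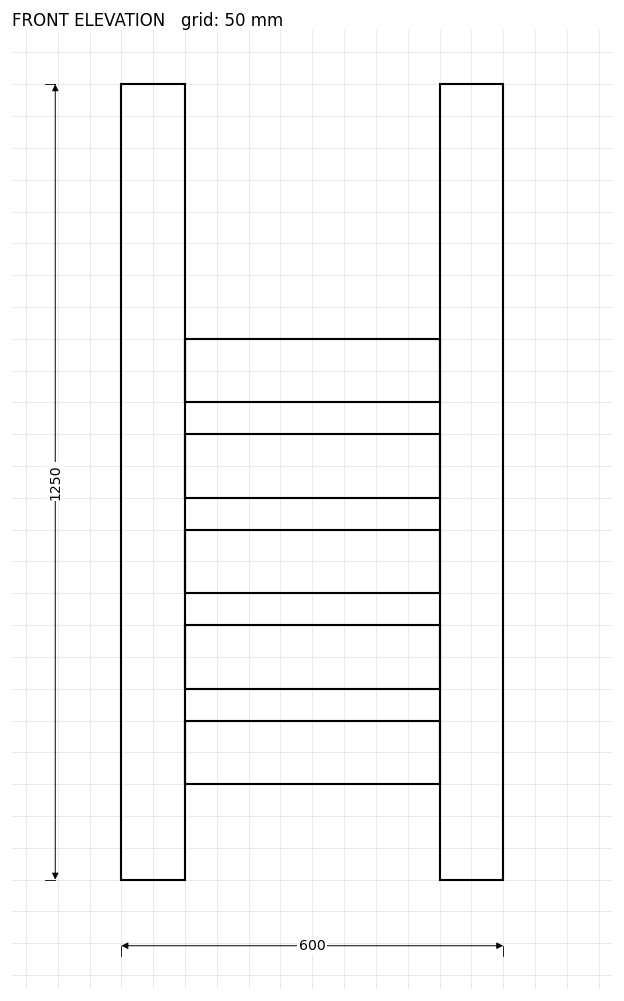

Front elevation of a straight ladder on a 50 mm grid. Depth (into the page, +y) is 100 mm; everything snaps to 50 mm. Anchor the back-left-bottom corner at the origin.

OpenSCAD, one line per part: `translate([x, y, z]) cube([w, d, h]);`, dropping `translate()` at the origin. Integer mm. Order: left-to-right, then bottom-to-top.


cube([100, 100, 1250]);
translate([100, 0, 150]) cube([400, 100, 100]);
translate([100, 0, 300]) cube([400, 100, 100]);
translate([100, 0, 450]) cube([400, 100, 100]);
translate([100, 0, 600]) cube([400, 100, 100]);
translate([100, 0, 750]) cube([400, 100, 100]);
translate([500, 0, 0]) cube([100, 100, 1250]);


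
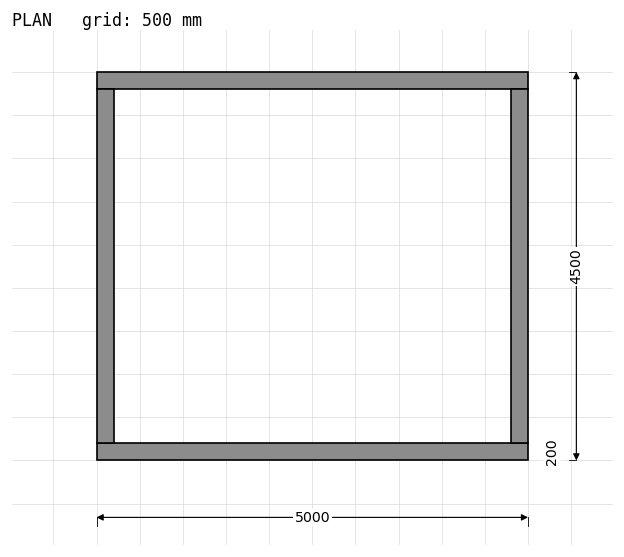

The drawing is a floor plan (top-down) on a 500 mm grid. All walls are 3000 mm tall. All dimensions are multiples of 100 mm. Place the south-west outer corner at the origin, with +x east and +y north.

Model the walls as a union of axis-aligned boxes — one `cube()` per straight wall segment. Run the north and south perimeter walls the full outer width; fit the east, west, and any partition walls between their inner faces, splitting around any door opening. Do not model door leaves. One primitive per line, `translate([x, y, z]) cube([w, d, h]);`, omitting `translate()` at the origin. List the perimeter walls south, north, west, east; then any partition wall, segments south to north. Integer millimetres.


cube([5000, 200, 3000]);
translate([0, 4300, 0]) cube([5000, 200, 3000]);
translate([0, 200, 0]) cube([200, 4100, 3000]);
translate([4800, 200, 0]) cube([200, 4100, 3000]);


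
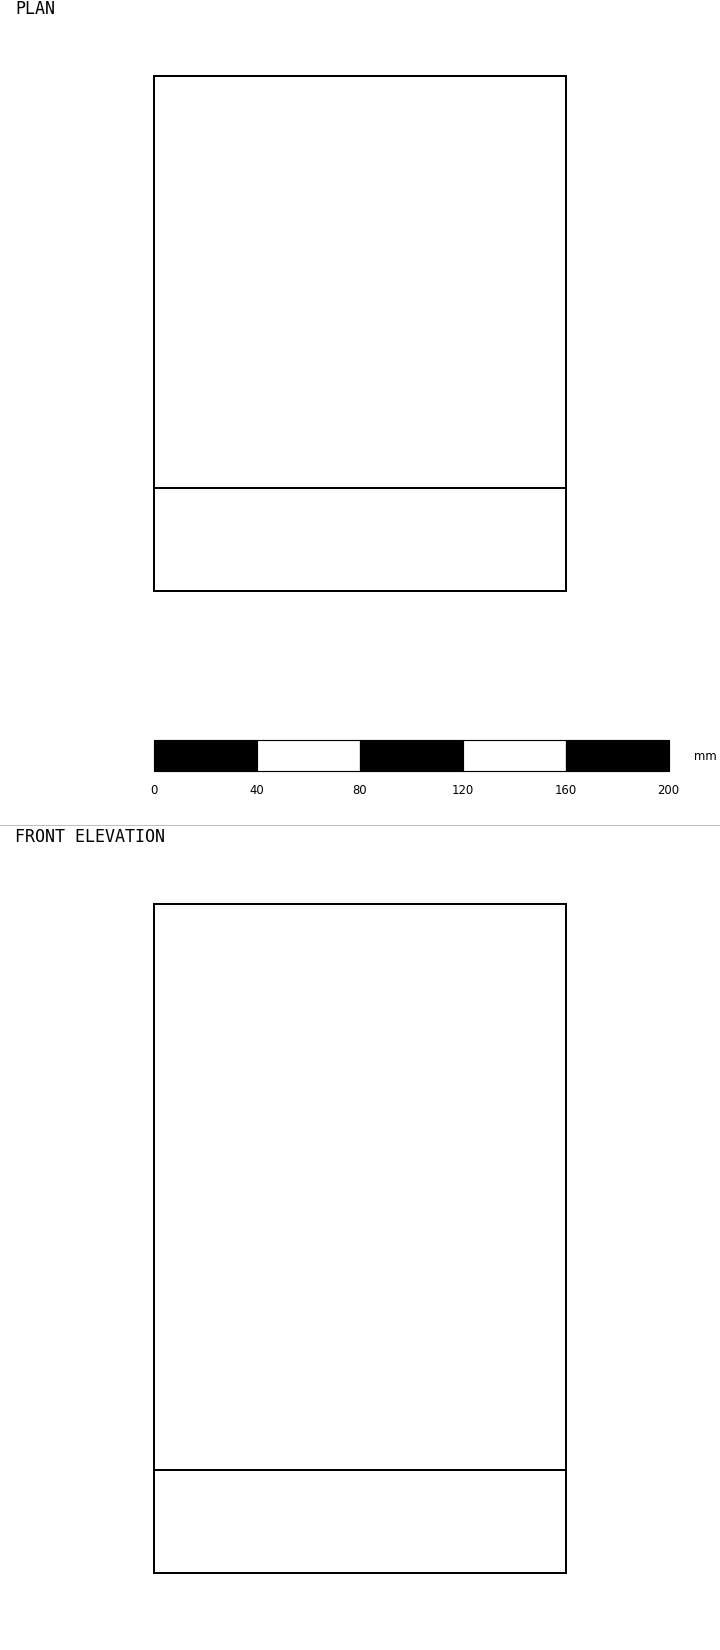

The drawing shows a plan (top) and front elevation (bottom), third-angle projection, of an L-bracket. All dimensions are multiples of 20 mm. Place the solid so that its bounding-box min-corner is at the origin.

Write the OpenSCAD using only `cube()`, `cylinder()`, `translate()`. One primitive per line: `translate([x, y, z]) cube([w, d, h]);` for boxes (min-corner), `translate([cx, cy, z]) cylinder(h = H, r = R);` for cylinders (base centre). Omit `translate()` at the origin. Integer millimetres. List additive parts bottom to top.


cube([160, 200, 40]);
translate([0, 0, 40]) cube([160, 40, 220]);
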